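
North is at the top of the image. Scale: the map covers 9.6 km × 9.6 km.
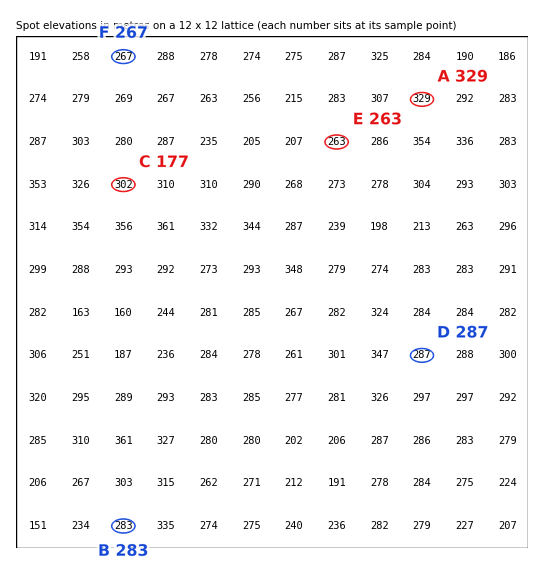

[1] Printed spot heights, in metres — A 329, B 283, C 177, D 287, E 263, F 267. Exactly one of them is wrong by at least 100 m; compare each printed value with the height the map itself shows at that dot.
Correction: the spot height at C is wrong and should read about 302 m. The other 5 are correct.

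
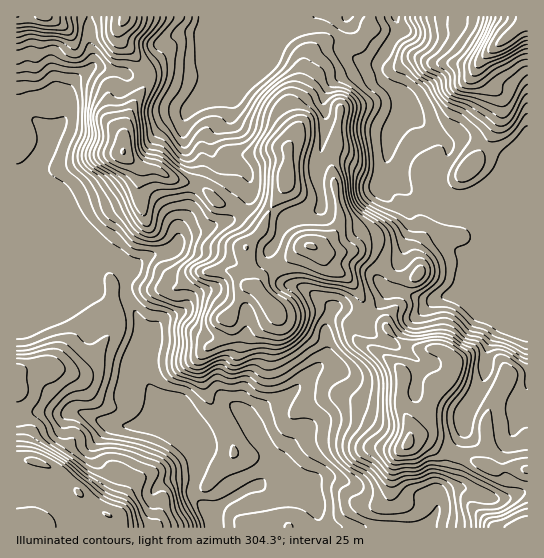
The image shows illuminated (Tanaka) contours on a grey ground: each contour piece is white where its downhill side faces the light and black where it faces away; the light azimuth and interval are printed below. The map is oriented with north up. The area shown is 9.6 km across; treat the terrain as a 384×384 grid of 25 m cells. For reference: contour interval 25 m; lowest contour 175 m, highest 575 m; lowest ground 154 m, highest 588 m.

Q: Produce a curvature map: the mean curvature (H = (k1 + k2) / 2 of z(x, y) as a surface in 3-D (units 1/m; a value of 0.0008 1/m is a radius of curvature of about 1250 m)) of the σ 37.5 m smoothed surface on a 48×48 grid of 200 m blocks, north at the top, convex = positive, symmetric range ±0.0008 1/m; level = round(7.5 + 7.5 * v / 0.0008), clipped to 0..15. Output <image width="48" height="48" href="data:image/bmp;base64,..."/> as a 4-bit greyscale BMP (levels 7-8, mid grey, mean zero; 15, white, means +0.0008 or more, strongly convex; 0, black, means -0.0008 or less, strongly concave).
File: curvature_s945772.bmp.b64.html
<image width="48" height="48" href="data:image/bmp;base64,Qk32BAAAAAAAAHYAAAAoAAAAMAAAADAAAAABAAQAAAAAAIAEAAATCwAAEwsAABAAAAAAAAAAAAAAABEREQAiIiIAMzMzAERERABVVVUAZmZmAHd3dwCIiIgAmZmZAKqqqgC7u7sAzMzMAN3d3QDu7u4A////AJepd3eKyH291Bi5iJqpZ1NDM0VVh0r/64iXd3nP9jqXYFe5iJmGRqu8uqqER7xjrYh3d6yppRrlAnVXhmZmRbuYqYh0OtQABXd3fPlEdynjDZdUZnd3aLdFiENCSEIWY3dmr6U0eqdWOLd2VodmVjEkmzYwRDa9eXee+iJpqs/INaqIhmZ3Q1dlnFxGqL/5r9/+czfcuZuXVnm6p2aIeK24n717rNuXmpqEJDOqmXZTd2e5dXeJiKzsr/6oeXaVRnZCXcVFREVHdmmmVYh3d5mZVvurczm1V2q3XJQSNFZ3dnuFVpp1ZmZlM9qbUi22Z1ZjFBNoh2d3ZpplV5qXVWh1WeeLMzvFeIeHQ3qYqWd2WKZEVmiZiIh0X6WMQzbWZ8mJdqpkeWZTSnNVhkRoiqh0boWLxkK6dqdpiKqFaGZkWiZympYmiIZUXaWZ3ENto7d6q6qWVmesywWieplEdlRCXdeHn2It9+zMuXiWR2aN/1P4OId1RTM236M0r6BO1me7llioVlZYv/eLZZZmU1nP0znd//iPoSNYlmeqdFU2q5qIqMxmg5/WF93/1lxGQ2RWeHeclGRc52e0m8/GEawz/jFGiCdTRXdlV5h8g3IXWv/Tar3pNLxl+QBIuTNVd4d3dniLQ3QyB6rDW73IdSalbcUmlkV3h4d3d2Z6F7vaJZSln8uDEhbZOIMRJGeHd3eHd4aKS97IQhGt6QAANF7EI2t1Vnh3d4iId3iYU2mHv7e5qVVHv/9Ae7/6dnd3d3d3d3eGcoyK/+x1dqqau4UklU34Z3d3d3d3d3d2VBMiMSaMcWqIu6vWlku2Znd3d4eHd3dVeGYxe6vfkij/yYrGp1pkV4d3d3h4d3VjiftiVVmZ2za8u5Na6FeJq6d3d4d3d2aFffdDeDEkrzNENde/uUaXeId3eHd3d2i3b8RWVph1X2I0NPuXVEh2VWd3d3iIhmh0f5VmN/2mG8h4R/UBFYeHZnd3d3d3ZVZmnWVnfdZ2B+zXK/QBWVeVZ1Vnd3d3ZERFiWj/yoiWF9+zL/UiZmmEnqZmd3eIh2Z5nd/4aWRUJt+SPqSzVnqUbvp2Z5dmaM//+51xSleGZXyiK3nDVnqoN9yGaJh2V63O9AmAa225rdzGGt2SV3eKRIl2V4h2VDWK9wiAe0hkaszLGfhSV3dnZVaIVHh3Ujnb+zZhfIQ0RnztF/YyV4dVhVWNkXd4YW/q6iRTSbhHinfvNPlVVnZWhGeNwIZ3cV2lzSNVRWdEjMZnCP+adnZFdFeLwIZmcnqjb7NoZWZUau67Vvx5dnQ4y3i80miFY4nYSPlYhmd2RayXcUQ0RTImv/lmlXmTUzaGNet3iHd2QliXl2Z2ali1N+xEZamUiVBGSsl3Znd3dDeomnZjapv/6t9kQ2aEn4Gd3UaoZnd3dli6dkaXBe2XdW/9YYJQTEXOtACLdmd3d2erqImpUZRWdjb/83OJ/hPPqYU1VHd3d3VWineL0wB4dUKt+///xjSN/KybpWd3d3dlZSW7gXzKmEFVeg=="/>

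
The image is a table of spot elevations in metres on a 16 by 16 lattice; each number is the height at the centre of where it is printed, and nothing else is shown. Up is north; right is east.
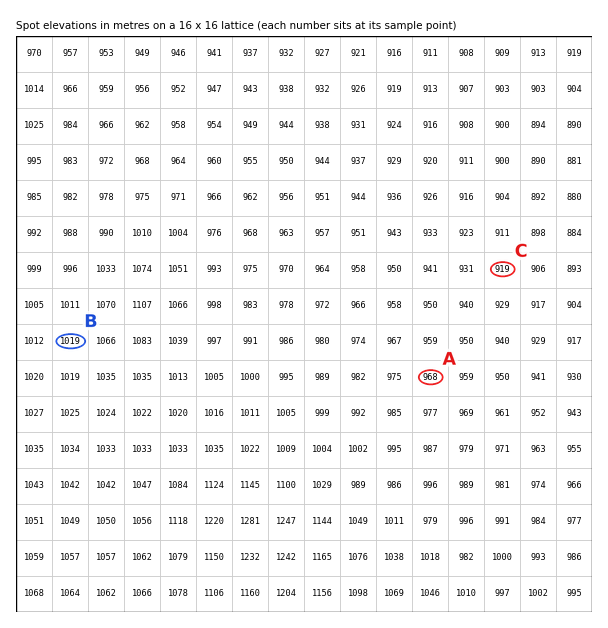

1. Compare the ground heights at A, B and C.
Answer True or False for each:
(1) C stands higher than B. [False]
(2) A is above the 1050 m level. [False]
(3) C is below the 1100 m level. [True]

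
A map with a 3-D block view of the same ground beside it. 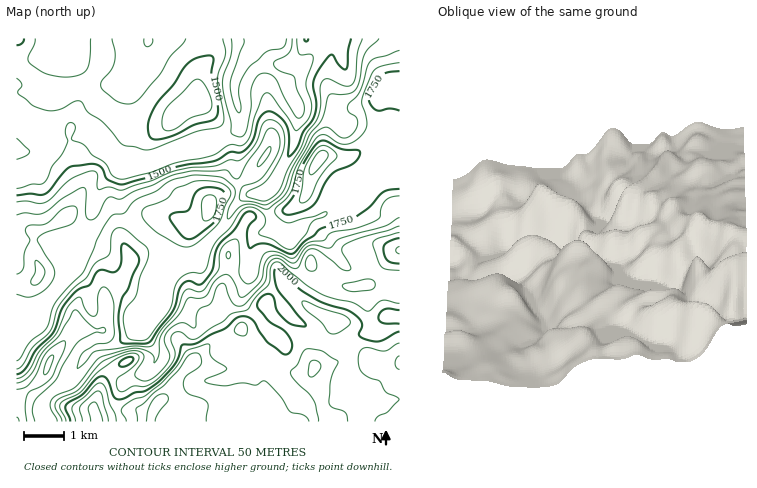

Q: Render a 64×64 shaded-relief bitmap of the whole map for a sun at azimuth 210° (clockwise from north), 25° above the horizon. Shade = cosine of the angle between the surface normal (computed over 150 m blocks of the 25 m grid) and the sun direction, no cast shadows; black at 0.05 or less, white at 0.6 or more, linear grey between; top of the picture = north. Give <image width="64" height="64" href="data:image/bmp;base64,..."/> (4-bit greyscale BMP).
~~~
<image width="64" height="64" href="data:image/bmp;base64,Qk12CAAAAAAAAHYAAAAoAAAAQAAAAEAAAAABAAQAAAAAAAAIAAATCwAAEwsAABAAAAAAAAAAAAAAABEREQAiIiIAMzMzAERERABVVVUAZmZmAHd3dwCIiIgAmZmZAKqqqgC7u7sAzMzMAN3d3QDu7u4A////AGZnq////tlUe97Luqu6qpmaqquqqrqYdnrLh4mqqqqqZmit///tyEWLzcu7q7uqmaqqq6qauodni7qHiaqqqqp3ib3+yqqnRXmqmau7uqmZmqqqqZqpdomsuYiaqqqqqniau6dUVnZUVWZniaqpiIiJmaqYiqhoqs3KmaqqqqqqeazKdCI1ZkRFZURWeZh3d3iJmYial3ms7sqaqqqqu7tovduXVFZmQ1d1MzNomHd3iJmZiJmHms7tuZqqqqu7u0ac3LmId2VEeZYzM1iYiZmZqqmZqYis7uypmqqru7vMNYvbqaqYdVaruGZlVom7u7uqqqmZir3dy6maqqvMzM1WisqZqql2aM3bmIhleszLuqqpmZmau6u7qZqqvN3LzYiaupmqqYdnq8upqZd5u6mYiIiImZmZm7qYiqq83KvMmaqZmaqql1REVmeKu6mYd3d3iImamYmrqGZ5qry5iauqmHeJmqunUxAAAVre63RWeImaqqmYmrqGZniZqoZombqHVWiavLqYQQAAS+/qUjaJqrzLqYibuoZ4mZmYVFeIuoZUWKrMzduEEAJr3shDRXmr3cqYiby6iJq7qYdVeIfLmGZ5q8zMynVGeImqhUVmZ5vdqHibzLmJvN3LqHiZmMupmZqqqYmYVGmqp2ZlaJh2ebqGeby6maze3cupmry6uqqrupmFV5dUeqqpZWeKu5iIhlWMy6mazu7LmXeL3dypqrzLqWRZqGaKqqqGeJq6qphjN725mr3/24ZURYrMuqqqq7qpZHu5Z6qqqqiKqqmaqENa3amr3+uFMiNGiZhlu7qrqYdmnLhoq6qqu7upd5qWRXrLmaztlTIjRXiZhkTMzLuod3isp2m7qqqsy5ZXq4ZWeIiKzchCJFeJmqqXd93dy6l2Z6uWeamZqqzKdEeqhnd2ZovchDNXmru7u5mazNzLqoZXmoeKqYmqq7lkWJl2ZmZnrdlDV5q7uqu6mqqru7qqqGeqh5qpiaqrqFVoh2VVZ4repTWKqqmHiIiaqpqqqYmqial3mqmaqqqoZXiHdmaJvexRN7y6l2eIeKzMq7uGeaqqqHeaupqqqqmHiaqpiIvNtwA63Jh3iaqr3v+8ymV6qqqoeKu6maqqqqmrzduYm8pxAErJd3isy7zv/8y4Vpqqq6iJvLh4mqqruqvN2oeLuTAAWJZVacy7ve/uu5doqqqruqvMlmeau83cu7uod4qXIAFXUyN6u6vN3cy6mIqqqqu6vMp1aKvN7/3LqXd3iHQgN4YwFImYmru5iLu6q7qqu6q8uWaJq83v7dy4Znd3ZDaap0NYl2Vmd2VVvLq7zLuqmruXZ5q83e3czMp2eIiHiqqqiIh2VERDM0SqmJrMy6iJqod5u83d3LvNy5eJq7qazcy5dlVVVVVEVZh2eavLmImph4q8zMy6mr3KmJqrmJ3/7cqHd3d4iIiHh2Z4mZmHiaqIm7u7qpmazbh4iIZEr/7u3KqZiIiZq7p3ZneId3eKqYiaqZmYiavMp3mFIAF6rN7cu6qZmZmru1VVZ4h3eJqpeJmIeIiZq8qGeYMAAUVpvcuqqqqqmaqZREVniIiImZhmd3d4iaqqqGZ3ZTJGZWisupqqu7qqmGVVVniIiIiJhkRVVWeJmZmGRENHq8uYiby6mqu7u6qXZXd3iZmIiIhzIjMzRXd3d2QyEUre3LqrzMqau7u7uqiHmYiaqYh3h1MjQyIjNEREMhEjat3cu7vN26q7u7uqqpmpmaqph3ZlQ1d2VDMhEREAEkaKvLururzcu7zMu6qqqqmaqqqYdlM1iqmYdkMRAAATVomruqqpmry7zMy7qqqqqqqpmZmHU0eru7uphlMhIjRWZ4mqqamIiru7u7qqqqqqqqqqmYdlirzM3dy6iHZmZmVVeJqpiId4h3Z4mqqqqqqqq7uph3irzM3e7dy7qZmIdUVomph3iIdTETV5qru6qqq7u6mHirzMzd3u7t3LuqmGVnmql1aamEEAJGiau7uru7u7upmrzMzMzN7//t3MzKhnm7qFRZqXUiNXiJq7u7u7vMu6qrzMzMu7ze/u7u7tyXi8ynQ0eYZUV5maq7u7vMzMy6qqvMzLuru83dze7+2necy4UyNXd3eJq7vMu6rMzMzLqqvMzLqpqrvMu83u23V6zKdCI2iZqqq83d3Lq8zMzLuqq7u6qZmaq7qrzd24RHrLp1M0irzLurze7cu7zMzLu7u7u6mYiZqqqZq8y4U0i8yoZUar3dy6u83tu7vLu7u7u7uqmYiJmqqZmaqoYyWc3Ll2aazv7KmYnNy7zLu7u6qru6qYiImaqZmZmYdCNqzMuXZ6vf/sl2aKy7vMqruqqqqqqpiImZqpmZmZhkNHq8upd5q97tp2Voq6q7u7upmZmqqqqZmZqqmqqqmGVGiruqh3qszcuXZnq7qqqrupmIiZmqu6maqqqqqqqYdmeaqql3m8zLuodnnMupiHqpmIiJmavMupqruqqqqZiIiJqqmIm83MuqiHi925dmaqmYmZmaq8ypmru7uqqpmImZmaqZm7u8y7qYis3bh1VrqZmaqqq7y5iKvMu6qpmYmZiJmpmZiKvMy6mazcqHZny6maqqq7zKh4q8y7qqmZmZh3iaqph3nN3LqqrMuYiIjLqZqqqrvMp2irzLqqqpmZmGaJqqqZm97cuqqru5mJmbqZmqqqu8uWaKvLqqmqqqqYZomqq6ms7tuqqau6mZmZ"/>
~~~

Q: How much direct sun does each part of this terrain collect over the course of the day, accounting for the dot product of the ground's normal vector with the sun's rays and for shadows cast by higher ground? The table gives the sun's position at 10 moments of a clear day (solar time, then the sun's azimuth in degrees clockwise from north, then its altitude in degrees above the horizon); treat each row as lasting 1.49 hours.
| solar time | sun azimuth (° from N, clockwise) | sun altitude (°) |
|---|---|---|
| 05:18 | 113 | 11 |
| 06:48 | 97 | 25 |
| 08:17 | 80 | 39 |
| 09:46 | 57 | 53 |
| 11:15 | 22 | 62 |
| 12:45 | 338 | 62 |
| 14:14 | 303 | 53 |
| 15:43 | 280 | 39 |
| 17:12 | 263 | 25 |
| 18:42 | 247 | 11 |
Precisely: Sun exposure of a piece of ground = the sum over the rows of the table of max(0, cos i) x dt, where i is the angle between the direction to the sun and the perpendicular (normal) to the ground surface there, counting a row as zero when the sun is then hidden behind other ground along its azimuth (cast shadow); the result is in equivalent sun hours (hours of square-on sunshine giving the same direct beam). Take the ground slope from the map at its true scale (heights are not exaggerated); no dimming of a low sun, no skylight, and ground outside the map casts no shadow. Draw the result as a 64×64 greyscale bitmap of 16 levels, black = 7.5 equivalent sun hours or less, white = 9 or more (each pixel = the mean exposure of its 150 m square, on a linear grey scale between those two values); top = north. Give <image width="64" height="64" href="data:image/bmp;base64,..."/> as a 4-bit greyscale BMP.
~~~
<image width="64" height="64" href="data:image/bmp;base64,Qk12CAAAAAAAAHYAAAAoAAAAQAAAAEAAAAABAAQAAAAAAAAIAAATCwAAEwsAABAAAAAAAAAAAAAAABEREQAiIiIAMzMzAERERABVVVUAZmZmAHd3dwCIiIgAmZmZAKqqqgC7u7sAzMzMAN3d3QDu7u4A////AMq7zIRXmayqvLqry8zMzMvMzMzMzMzN3czM3MzMzMzMyqqoIUeJvLu6qru6u7zMy7zMzMzMzMzd3Lzd3MzMzM3KmIhoq7vMq7rMzMurvMzMzMzMzMzMzN3LzN3czMzMzMqUi7uqq8yryrzMvLzM3d3MzMzd3M3MzLq8zMzMzMzM25M5ypiIvLqqrLuc3Mzd3d3d3d3c3MzLqbvMzMzMzMzdtgGLupicyoibqonNzM3d3d3d3d3czLmay8zMzMzMu7zKQAarqZvLhomql5zLvMzMzN3dzczLmavLvMzMzMy7qrukAnq6m8yVR4qpecuZq7zMzMzdzMqru7u8zMy7vLu6qrlBWLyrzadAOLqXnJeKu8zM3d3MzMzMurvMy6qrusqZq2U2m7vMulACi5mKupvM3d3d3czdy8zLvMzLq7y7upmchXZ6zLqquUBqqZm8u83d3d3czd3LzdzdzMu8zMy6qZvIeIisuoVGhoiYibzLvNzMzM3d3Lzd3d3dzN3dzby5icyYl3iZqEI2lYeLury7zMu7zd3czN3dzd3dzN3Nm8uYrLmJhmZnmHd4iayqrNy7qavM3My83dy7zd3N3c2JvKmby5mZmYNnmJibzarLzMuqvMzMu83dy6mbzM3d3XiaqZnMu8zLlFaZaHrMurzMzLy7zLu83cyqqYirzLvMmYmpiczczduVVnmIiL3cvMvMzMzLq83cuZm7urvMqZqpmZqJvMzMy4dGeZiIrNzMyrzLzLrMzMqIm93MzMy7u7mZmpm8zLu7h0Z5mYmbzM3czMvLmszMqIvMy8zMzMzMyomauqzLqruoZYmZmIrN3czMy7urvMuazMu8zMzMzMy7hpm7q8u6zLmHmpmZic3MzMyaur3MurzMzMzdzMzd3aqWN6y6zcvcu7mcmZqazLy8y3jKnNyrzMzLzMu7u8zMu6l0isu8zNzMupu5mqvKu6zLeLyryqzMzMzMzMu7zMzcy6h5rMzM3dzKi8upvMm7q8ynnLmZzMy8zM3d3dzMzNzMuquqzLzd3Mp5zMusy7y7zLaLl3vLy7vM3d3d3cu73LzLvMmrvN3cynfMzKq7vLvMtXqHjLq4qszd3MzMqHbKvMy8y5vM3czLmKzMy6mrqaukepmaiIa8zN3LvMuYZsq8zLzMu8zcy8y6q8zMy5qpq6R6u6dWVbzM3LvMy5iZy8zLzMzMzMy73MzLvLmZmqm8tmu8t1ZEm8zMvMy6mrzM3czMzMzMy6zczcu6h2QpurzKrNynd0d4q7zN3Mu8zcvMu8zMzMzLvczczLqZhhGbrNu82piIm6vLzMzMzMzLy8u6q8zN3MvNzczLuqq6YhnLzKrKqqqqzMzMu7u7u7vM3dypms3dzN3dzLuqq8y1Epu8qZnMuru8zMzLzMu7zN3d3cuprNzM3dzLu7vM3ckwO6y6qrpWeLzdzMzMzMzM3d3czMur3Mzd3MzMzN3cuoMmq8zMpnhleszd3dzczMzd3czM3brMzN3Mzd3d3dyqtkGKmZqbu5ZXq8zd3czLvN3dzMzdyrzN3czN3d3dy7vJQlllaGmsunebzMzMzMzNzMzMzN3brM3dzM3d3c3LzNuFWpiIeJq7qIrMzMzLzMzMzMzM3dys3cvMzMzM3dzMzMqXIBaamau5irzMzMzN3N3czMzN3bvcuru7vMzd3czLy8kwAGmYibmJq8zMzN3d3dy8zMzdyryqqqqqq7zMu7vMuZhACJiIqXirvMzMzMzd3cvMzczcu6i8u7qYmamZq8y7u5ECiIiZZpqrvMzMzM3dzMzd3MzLppmqvLqZiImrzdzMtwA5eJt1eZq8zMzMzMzMzN3dzMuZmZmavLuqqrvMzMzKAAiHi6ZpqrvMzMzMzMzMzdzMzLuqmHm7zMvMzMy8u8xQAJZ5y6vMy7zMzMzMzMzN3MzMu7qYdnrMzLu8zKu6vJAAaHiru7zdzMzMzMzMzM3czMu7uqqWRGm8zLvMq7qstAAnibu7qb3cy7zMzMzMzMzMu7u7u7liI2iauZqruZvGEUaJvMy5rMzMzMzMzMzMzMu7u7zMy5ZDRmZ4Zou4m9hDdpm8zLrMzMzMy7u7vMzMu7u8zMzLqoZmZniVa6iszGSImb3czLu8zMy7u7u8zMy7u8zdzMu7uYd3eJdqqrzMhoiJrMzLuqvMzLu7u7zMzLzMzd3cy7zLqYiJl3i6zNynd4mbzMupmrzMu7u7vMzMzMzd3dzMzN3LqqmZd6q83Ld4qIrMzLmKu7u8zLzMzMzMzd3d3MzMzdzMuYqFqr3cuJmHes3cypu7u8zMzMzMzMzd3d3czMzM3dy5m5ebzcy5mYeL3czKvMu7zMzMzMzMzM3d3dzN3MzN3Lmal6vNzMmZiKzbvLmszLvMzN3d3MzMzMzd3M3czM3cuZqYrM3MyqqqvcqsuazMzMzN3d3d3Mu7vMzMzMzMzdyoiam83dzLm7vNuauprM3dzM3d3d3dy6mszMzMzMzN3Khomczdy6qavM25q6mszM3Mzd3d3dzLuZvMvMzMzN3duWeazdzMy7qrzbmqqbzMzczMzMzMzLu6m8y7vMzM3d3Lh5vNzN3cy7u8uaqqzd3dq7zMzMzMu8urzLu8zN3d3dyomszN3cy6m7zKqrvN3d2Zq8zMzMy7zLvMu7zN3d3d3LqZvMzMy5mazMy7vM3d3bqrzMzMzLvLu8y8zMzMzMzMu6rMzMqqirvN3cu7zN3N"/>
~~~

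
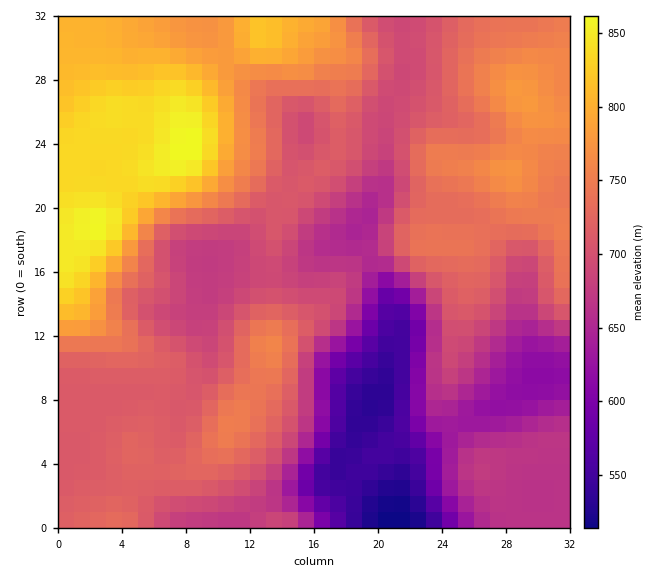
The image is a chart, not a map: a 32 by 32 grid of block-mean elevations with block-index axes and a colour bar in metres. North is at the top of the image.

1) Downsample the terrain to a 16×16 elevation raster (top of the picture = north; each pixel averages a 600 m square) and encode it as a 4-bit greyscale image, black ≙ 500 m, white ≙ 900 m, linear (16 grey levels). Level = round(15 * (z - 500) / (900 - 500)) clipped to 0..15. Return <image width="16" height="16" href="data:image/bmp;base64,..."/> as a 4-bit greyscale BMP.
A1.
<image width="16" height="16" href="data:image/bmp;base64,Qk32AAAAAAAAAHYAAAAoAAAAEAAAABAAAAABAAQAAAAAAIAAAAATCwAAEwsAABAAAAAAAAAAAAAAABEREQAiIiIAMzMzAERERABVVVUAZmZmAHd3dwCIiIgAmZmZAKqqqgC7u7sAzMzMAN3d3QDu7u4A////AIiHd3YxEkZmiIiIdCITZmaIiJmGIiNWZoiIiZcxJVVWiIiJlzIlZUSZmHioUyV2VbqHeJh0JYdnyod3d3ZHiHjcl3d3ZnmYed25h4dmeZmZ3cy5iHZ5mand3dqYh3maqs3d25eIeJmqzM3KmJh4mqrMzLu6qXiaqru7q8upd4mZ"/>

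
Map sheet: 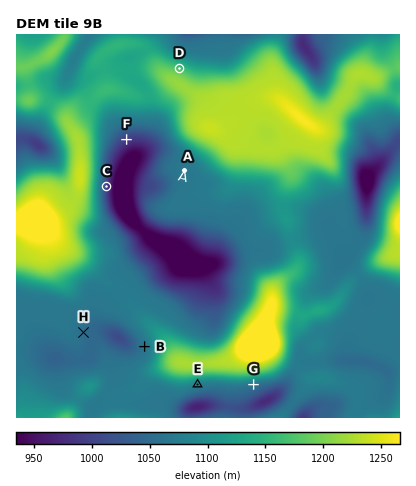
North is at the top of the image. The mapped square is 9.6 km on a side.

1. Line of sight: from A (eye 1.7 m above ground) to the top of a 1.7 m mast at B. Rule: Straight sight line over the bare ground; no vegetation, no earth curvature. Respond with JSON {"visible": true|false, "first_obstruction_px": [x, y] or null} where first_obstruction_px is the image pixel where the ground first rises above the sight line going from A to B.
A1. {"visible": false, "first_obstruction_px": [155, 301]}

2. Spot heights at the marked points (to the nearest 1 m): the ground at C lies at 1002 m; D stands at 1169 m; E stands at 1078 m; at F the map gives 996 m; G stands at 1063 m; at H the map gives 1054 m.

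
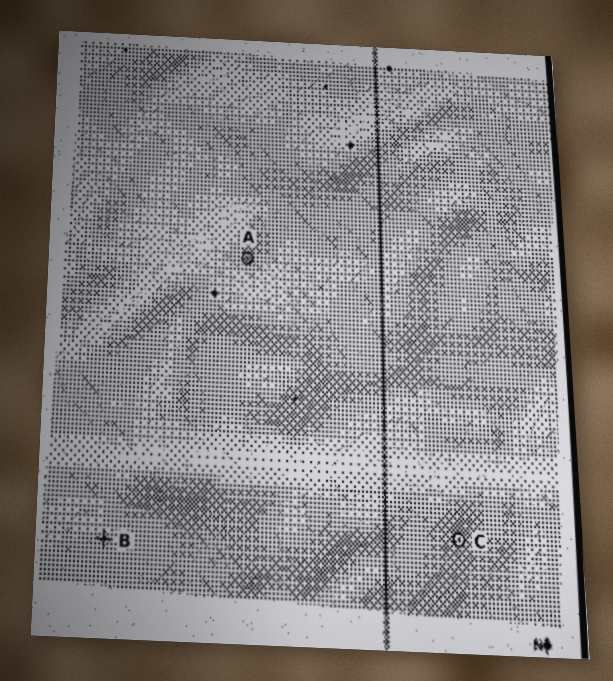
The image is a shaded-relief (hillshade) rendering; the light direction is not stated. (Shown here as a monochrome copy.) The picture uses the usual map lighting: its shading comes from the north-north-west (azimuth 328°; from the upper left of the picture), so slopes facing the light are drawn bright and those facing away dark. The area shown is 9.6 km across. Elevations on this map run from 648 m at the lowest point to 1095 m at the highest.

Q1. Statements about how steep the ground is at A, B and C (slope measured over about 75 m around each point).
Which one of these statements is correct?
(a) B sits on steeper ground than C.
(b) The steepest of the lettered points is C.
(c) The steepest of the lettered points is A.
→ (b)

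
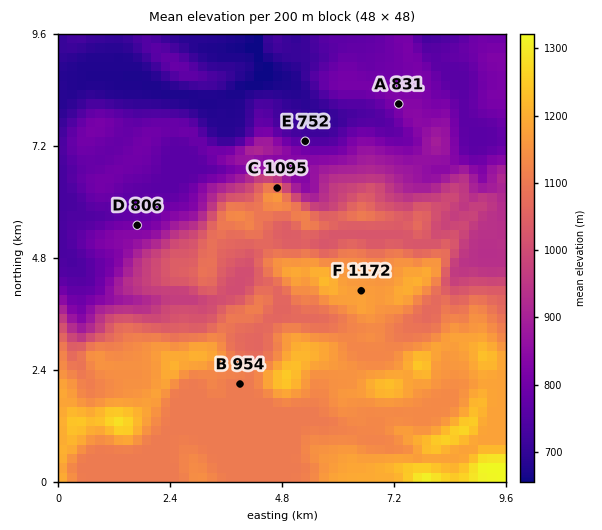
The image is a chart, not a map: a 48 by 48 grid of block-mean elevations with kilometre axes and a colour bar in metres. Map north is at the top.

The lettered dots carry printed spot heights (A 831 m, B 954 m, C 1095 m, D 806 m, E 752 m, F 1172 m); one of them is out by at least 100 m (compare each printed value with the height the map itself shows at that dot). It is B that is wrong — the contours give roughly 1104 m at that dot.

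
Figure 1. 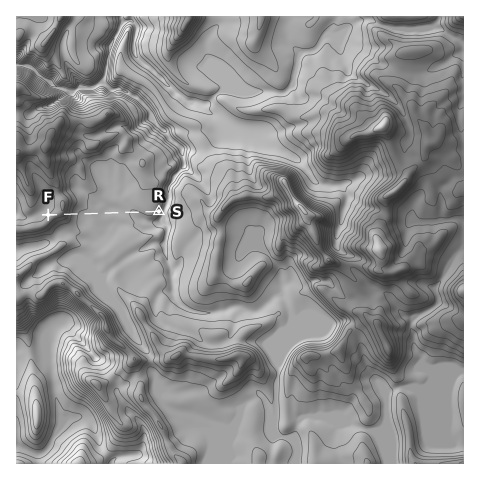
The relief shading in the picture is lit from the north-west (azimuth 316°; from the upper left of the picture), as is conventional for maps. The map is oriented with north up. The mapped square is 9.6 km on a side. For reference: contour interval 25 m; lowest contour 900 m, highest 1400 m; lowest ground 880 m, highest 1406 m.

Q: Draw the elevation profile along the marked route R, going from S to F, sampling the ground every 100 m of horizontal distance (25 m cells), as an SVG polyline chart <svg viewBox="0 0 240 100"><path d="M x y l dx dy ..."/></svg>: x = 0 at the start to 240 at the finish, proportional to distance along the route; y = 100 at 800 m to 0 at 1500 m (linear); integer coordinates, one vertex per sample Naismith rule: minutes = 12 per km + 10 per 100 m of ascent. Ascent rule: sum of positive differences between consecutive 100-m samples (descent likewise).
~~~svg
<svg viewBox="0 0 240 100"><path d="M0 59l10-2 10-1 10 0 10 1 11 0 10 0 10 0 10 0 10-1 10 0 10 0 10-1 10 0 10-1 11 0 10 0 10 0 10-2 10-3 10-6 10-2 10 0 10 1 8 1"/></svg>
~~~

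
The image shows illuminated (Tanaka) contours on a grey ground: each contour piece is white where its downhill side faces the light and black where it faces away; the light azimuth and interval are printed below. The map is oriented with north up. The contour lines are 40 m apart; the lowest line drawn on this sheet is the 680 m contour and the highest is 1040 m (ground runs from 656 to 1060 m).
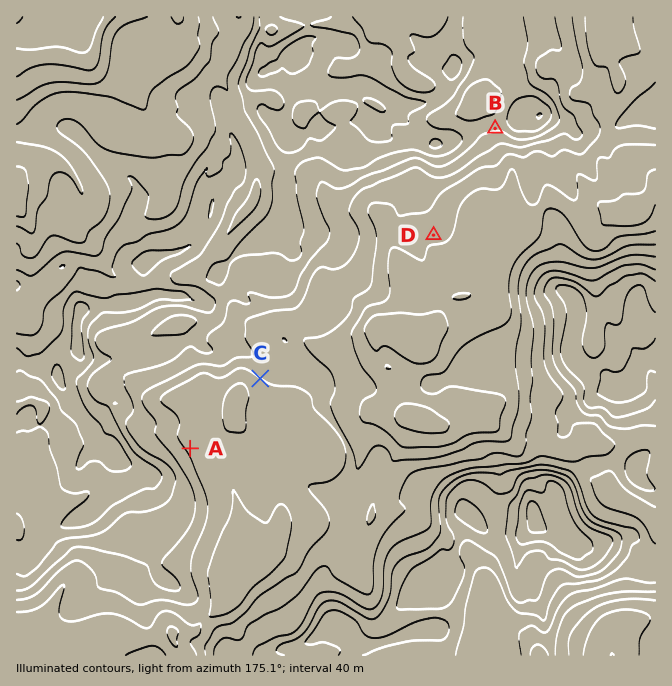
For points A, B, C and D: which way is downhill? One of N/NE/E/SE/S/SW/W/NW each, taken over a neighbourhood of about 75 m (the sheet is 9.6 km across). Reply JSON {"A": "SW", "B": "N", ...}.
{"A": "NE", "B": "S", "C": "SW", "D": "S"}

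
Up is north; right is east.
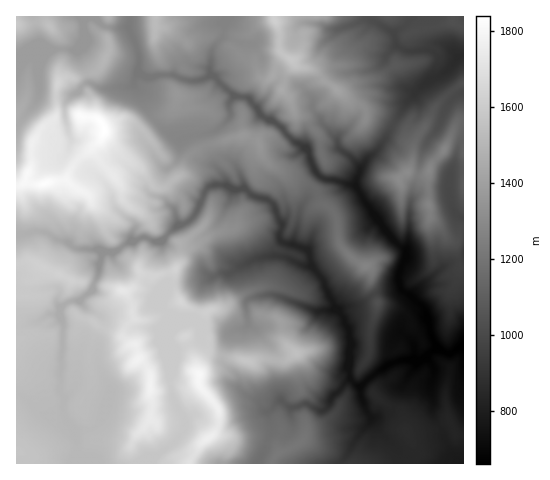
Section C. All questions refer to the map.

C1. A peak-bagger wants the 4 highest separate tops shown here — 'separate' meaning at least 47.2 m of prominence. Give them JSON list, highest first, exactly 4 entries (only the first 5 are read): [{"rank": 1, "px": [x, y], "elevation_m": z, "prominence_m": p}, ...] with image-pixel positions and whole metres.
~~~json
[{"rank": 1, "px": [104, 131], "elevation_m": 1841, "prominence_m": 1180}, {"rank": 2, "px": [45, 183], "elevation_m": 1831, "prominence_m": 76}, {"rank": 3, "px": [200, 375], "elevation_m": 1807, "prominence_m": 329}, {"rank": 4, "px": [151, 388], "elevation_m": 1783, "prominence_m": 181}]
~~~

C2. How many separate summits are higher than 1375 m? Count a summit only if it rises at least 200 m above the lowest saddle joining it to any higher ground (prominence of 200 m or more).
2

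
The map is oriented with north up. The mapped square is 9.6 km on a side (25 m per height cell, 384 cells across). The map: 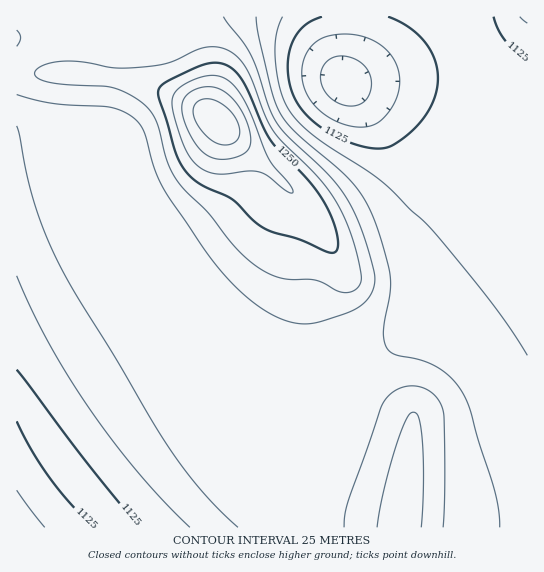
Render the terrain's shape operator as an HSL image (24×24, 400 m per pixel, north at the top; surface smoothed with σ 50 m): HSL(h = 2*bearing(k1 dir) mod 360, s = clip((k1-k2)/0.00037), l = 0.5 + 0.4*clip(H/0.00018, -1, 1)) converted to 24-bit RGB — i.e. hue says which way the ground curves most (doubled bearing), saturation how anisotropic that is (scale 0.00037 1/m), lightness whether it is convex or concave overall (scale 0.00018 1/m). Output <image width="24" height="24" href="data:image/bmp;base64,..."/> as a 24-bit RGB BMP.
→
<image width="24" height="24" href="data:image/bmp;base64,Qk32BgAAAAAAADYAAAAoAAAAGAAAABgAAAABABgAAAAAAMAGAAATCwAAEwsAAAAAAAAAAAAAe5CEeoKBfml3flhuf1JpgVlrgml0hHt/gYyKgZSSgZeVgZWVgZGSf4yOdYGLW2eFYmyIwraL0MGPbXOMVmCFcXSFgH+EgoGEeoSAfmx6fllyflJugVlwgmp3hHyEgI+LgJWQgJaSgJOQgI+OgIuLgIeId36GXmiFXGeFuKyF1cSPcXKQVV+CbnKDf3+Cg4GCfnF9flx3flJzgFh0gml6g3yEgI+JgJaNf5WOf5GMf4yKf4iHgIaFgISEeX6DYWqDWGOCraOA2MeQl452VF+Cam+Dfn6CgoCBfmF7flN3gFV3gmZ7g3uEgI+Hf5aLf5WLfpCJfouHf4eFf4SDgIOCgIKBe36CZW2CVWCBo5p82ciQoJd7VV+BZ2yCfHyBgoCBflZ8f1N7gWF9g3eCgIyFf5WIfpWIfpCHfoqFfoaDf4SCf4KBf4KAf4GAfH+BaG+CVF+AmZJ32MiPqqB/V2CCY2mCe3uBgoCAflJ+gVqAgnCCgImDf5SFf5WGfpCFfoqDfoaCfoOBfoKAf4GAf4F/f4F+fIB+bHOBU2aJepqn2NbCw6a/Z1OkZmCKfHmCgn+AfFSAgGeCfX2FgJGDf5WDfpGDfouCfoaBfoOAfoKAfoF/gYB8gXlzg31vgINvaYBzUI6HVLKErMCGuW12nE+TgWaIgXuCgn9/fFyBgHSCgIyBf5WBfpOBfo2BfoeAfoOAfoJ/foF/gHZ3gmpohHZqiIVugIlwbYlsW4trS5BQjJtOl2lRi19rhHN9gn1/gn9/fGeCfoWFgJKAf5V/fo9/fol/foR/foJ/foF/gHF3gWNphW5piYBuio1xgY9xdY5uZ4ttYoVqdoJmhnprhHZ0gnx8gX9/gYB/fXODgYuAgpV/gJJ+fot+foZ/foJ/foF/gHF6gV9uhGZqiXhuj4xzipF0j4xqi5RUWpFSX4Z1bX5/goB8goB9gYB+gYB/gYB/f3uEhJGAhJV/gY9+f4h+foN+foF/gHZ+gF10g2Jwh2xsjoV0jpN5i4p4mlNux6VSMsk/P5KLYXOCf4F9gYF+gYB/gYB/gYB+gYeAh5SAhZN/gox+f4Z+foJ+fH+AgF97gl53hml1i3l0k5N8jZZ+gnGDfF2N1+nPqdnfL0+hVl6DfH2AgYF+gYB+gYB+gYB+hYyBiZWAhpF/gop+f4R+foF+f2uAgVl+hGR8iHJ6jol+kJiCjZKBgGKCcqt4s/StYoKqVziEYFiCgH2AgYF+gYB+gYB+gYB+iI+Bi5WAh49/goh+f4N+fnqAfVmAgV1/g2x8iH19jpSFkJmHjXWBimeMneeimt+ga0OJY0WBaV6CgX5+gYB+gYB+gYB+gYB+i5KAjJR/h41/goZ+f4J+e2mAflOAgVpvhHhme5Fwg5qBkYmBjWiDjMmewPbMam+tcjmJbVGIc2OFgn+AgX9/gYB+gYB+gYB+jpOAjpN/iIx/goV+foF9dFeAg0aEk0lepJVPZalHWJRagm5yhLieyvncldG9iD2bfkWWeVWRgWmLhn6Cg35/gn9+gYB+gYB+kJSAj5N/iIt/g4V+e3WBaEuAeDWKt0h+xaF4ocBUNIU6ScKOv/veqOfPjk2njDygiU6hiVGaknGQjH2Dh35/g35+gn9+gYB+kpR/kZJ+iot+hIR9dWp/WUd9VSqDul+T0KWS0rOWcOWYcP/ShvHMd12ag0CPhUmckUqgnVCemXaHknqBi3x9hn59g39+gYB+kpZslJRujIpthYBqcFllVkNgMyRSrlZq2dam2/Dh0frjPvvXQmtyZ0tjaE10dkiAi0OImFiBm3F4l3d3j316iX98hIB+goB+hI5BjI1AhX5AfG9AX0k/XUNYI016hsrf2vHn1vXk7PPYgk91MjNDU1FNVEdUWz1WbUBdjGNfmXdpmYBykoN4i4N7hYJ9goF+lX+4hHm0dXm0d4W8ZYLRc6rqT8j/YfT/3O3W4sip5rF7nUVbRzlRTkdDQzc6QzM7YFBHg39alo1kmJBvk413jIl7hoZ+goOAp6Paqajho6jimKbddJHTa5a8S5uGKHE1kbUw47pu4p93ujldbjleWz9JSTdBSD1DVmxPbYRZgpVjjZhujpN2iI57f4uBfYiPc5JChZFIjIlIhnlDbWJAcWdAeXZFU3s/S5wsvtI314RDuTFKjT1pd0RnZENlVWdtWX5rX45lbJdnfJdxg5N3gJR6d52Ib56pdIpagohVhoFThntVd3VbcHxicolnb5RlaJxUjqZIrn5HqEhWnUx9kkyNb1yOY3eQZJGUaJiIb5h+dZV5fpN5gp14a7JySbui"/>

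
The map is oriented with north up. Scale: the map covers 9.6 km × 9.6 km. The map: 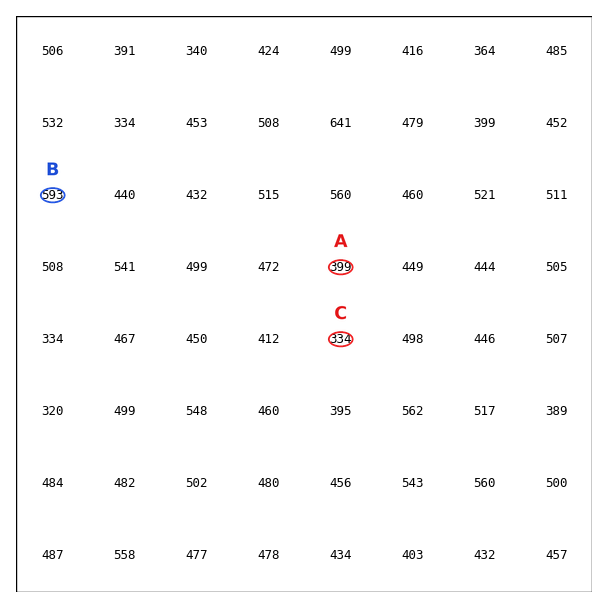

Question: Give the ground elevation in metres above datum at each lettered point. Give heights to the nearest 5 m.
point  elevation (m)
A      400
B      595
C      335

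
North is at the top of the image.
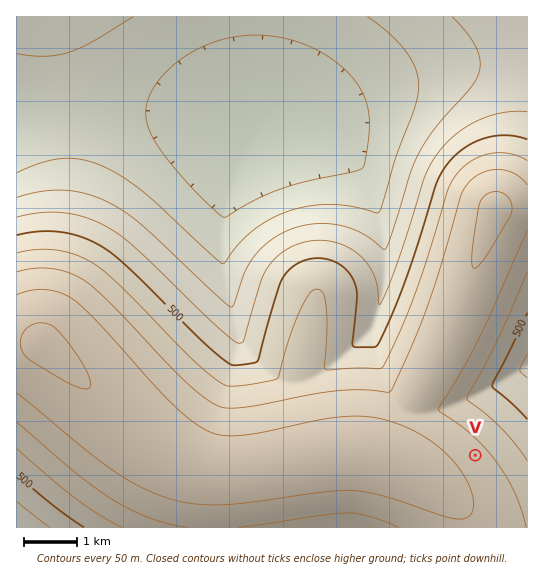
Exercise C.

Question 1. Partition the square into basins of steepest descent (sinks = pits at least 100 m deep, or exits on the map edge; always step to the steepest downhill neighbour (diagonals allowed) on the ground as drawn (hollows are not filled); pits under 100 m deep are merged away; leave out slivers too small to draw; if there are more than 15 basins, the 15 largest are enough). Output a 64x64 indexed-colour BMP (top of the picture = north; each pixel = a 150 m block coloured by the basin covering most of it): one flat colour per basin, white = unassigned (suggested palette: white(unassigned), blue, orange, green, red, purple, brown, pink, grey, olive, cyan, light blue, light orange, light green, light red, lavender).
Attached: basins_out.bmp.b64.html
<image width="64" height="64" href="data:image/bmp;base64,Qk12CAAAAAAAAHYAAAAoAAAAQAAAAEAAAAABAAQAAAAAAAAIAAATCwAAEwsAABAAAAAAAAAA////ALR3HwAOf/8ALKAsACgn1gC9Z5QAS1aMAMJ34wB/f38AIr28AM++FwDox64AeLv/AIrfmACWmP8A1bDFACIiIiIiIiIiIiIiIiIiIiIiIiIiIiIiIiIiIiIzMzMzIiIiIiIiIiIiIiIiIiIiIiIiIiIiIiIiIiIiIjMzMzMiIiIiIiIiIiIiIiIiIiIiIiIiIiIiIiIiIiIjMzMzMyIiIiIiIiIiIiIiIiIiIiIiIiIiIiIiIiIiIiMzMzMzIiIiIiIiIiIiIiIiIiIiIiIiIiIiIiIiIiIiMzMzMzMiIiIiIiIiIiIiIiIiIiIiIiIiIiIiIiIiIjMzMzMzMyIiIiIiIiIiIiIiIiIiIiIiIiIiIiIiIiIjMzMzMzMzIiIiIiIiIiIiIiIhEREREiIiIiIiIiIiIzMzMzMzMzMiIiIiIiIiIiIiEREREREREREiIiIiIjMzMzMzMzMzMyIiIiIiIiIiIhEREREREREREREREREREzMzMzMzMzMzIiIiIiIiIiIhERERERERERERERERERETMzMzMzMzMzMiIiIiIiIiIhEREREREREREREREREREREzMzMzMzMzMyIiIiIiIiIRERERERERERERERERERERETMzMzMzMzMzIiIiIiIiIREREREREREREREREREREREREzMzMzMzMzMiIiIiIiIRERERERERERERERERERERERETMzMzMzMzMyIiIiIiIREREREREREREREREREREREREREzMzMzMzMzIiIiIiIRERERERERERERERERERERERERETMzMzMzMzMiIiIiIREREREREREREREREREREREREREREzMzMzMzMyIiIiIRERERERERERERERERERERERERERETMzMzMzMzIiIiIREREREREREREREREREREREREREREREzMzMzMzMiIiIRERERERERERERERERERERERERERERETMzMzMzMyIiIREREREREREREREREREREREREREREREREzMzMzMzIiIRERERERERERERERERERERERERERERERETMzMzMzMREREREREREREREREREREREREREREREREREREzMzMzMxERERERERERERERERERERERERERERERERERETMzMzMzEREREREREREREREREREREREREREREREREREREzMzMzMRERERERERERERERERERERERERERERERERERETMzMzMxERERERERERERERERERERERERERERERERERERMzMzMzERERERERERERERERERERERERERERERERERERETMzMzMRERERERERERERERERERERERERERERERERERERMzMzMxERERERERERERERERERERERERERERERERERERETMzMzERERERERERERERERERERERERERERERERERERERMzMzMREREREREREREREREREREREREREREREREREREREzMzMxERERERERERERERERERERERERERERERERERERERMzMzEREREREREREREREREREREREREREREREREREREREzMzMRERERERERERERERERERERERERERERERERERERETMzMxEREREREREREREREREREREREREREREREREREREREzMzERERERERERERERERERERERERERERERERERERERETMzMRERERERERERERERERERERERERERERERERERERERMzMxERERERERERERERERERERERERERERERERERERERETMzERERERERERERERERERERERERERERERERERERERERERERERERERERERERERERERERERERERERERERERERERERERERERERERERERERERERERERERERERERERERERERERERERERERERERERERERERERERERERERERERERERERERERERERERERERERERERERERERERERERERERERERERERERERERERERERERERERERERERERERERERERERERERERERERERERERERERERERERERERERERERERERERERERERERERERERERERERERERERERERERERERERERERERERERERERERERERERERERERERERERERERERERERERERERERERERERERERERERERERERERERERERERERERERERERERERERERERERERERERERERERERERERERERERERERERERERERERERERERERERERERERERERERERERERERERERERERERERERERERERERERERERERERERERERERERERERERERERERERERERERERERERERERERERERERERERERERERERERERERERERERERERERERERERERERERERERERERERERERERERERERERERERERERERERERERERERERERERERERERERERERERERERERERERERERERERERERERERERERERERERERERERERERERERERERERERERERERERERERERERERERERERERERERERERERERERERERERERERERERERERERERERERERERERERERERERERERERERERERERERERERERERERERERERERERERERERERERERERERERERERERERERERERERERERERERERERERERERERERERERERERERERERERERERERERERERERERERERERERERERERERERERERERERERERERERERERERERERERERERERERERERERERERERERERERERERER"/>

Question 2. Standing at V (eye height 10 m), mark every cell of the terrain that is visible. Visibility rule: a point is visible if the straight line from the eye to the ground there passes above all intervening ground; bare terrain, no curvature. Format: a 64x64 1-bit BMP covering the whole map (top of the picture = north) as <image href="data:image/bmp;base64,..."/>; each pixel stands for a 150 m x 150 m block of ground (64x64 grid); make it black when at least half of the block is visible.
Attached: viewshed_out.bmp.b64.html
<image width="64" height="64" href="data:image/bmp;base64,Qk0+AgAAAAAAAD4AAAAoAAAAQAAAAEAAAAABAAEAAAAAAAACAAATCwAAEwsAAAIAAAAAAAAA////AAAAAAAAAAAAAAAAAAAAAAAAAAAAAAAAAAAAAAAAAAAAAAAAAAAAAAAAAAAYAAAAAAAAAHwAAAAAAAAB/gAAAAAAAAP+AAAAAAAAB/8AAAAAAAAP/wAAAAAAAA//AAAAAAAAD/8AAAAAAAAH/wAAAAAAAAH/AAAAAAAAMH8AAAAAAAB+PwAAAAAAAD//AAAAAAAAP/8AAAAAAAAf/wAAAAAAAB//AAAAAAAAD/8AAAAAAAAH/wAAAAAAAAf/AAAAAAAAB/8AAAAAAAAD/wAAAAAAAAP/AAAAAAAAAf8AAAAAAAAB/wAAAAAAAAD/AAAAAAAAAP8AAAAAAAAA/wAAAAAAAAB/AAAAAAAAAH8AAAAAAAAAfwAAAAAAAAA/AAAAAAAAAD8AAAAAAAAAPwAAAAAAAAA/AAAAAAAAAB8AAAAAAAAAHgAAAAAAAAAAAAAAAAAAAAAAAAAAAAAAAAAAAAAAAAAAAAAAAAAAAAAAAAAAAAAAAAAAAAAAAAAAAAAAAAAAAAAAAAAAAAAAAAAAAAAAAAAAAAAAAAAAAAAAAAAAAAAAAAAAAAAAAAAAAAAAAAAAAAAAAAAAAAAAAAAAAAAAAAAAAAAAAAAAAAAAAAAAAAAAAAAAAAAAAAAAAAAAAAAAAAAAAAAAAAAAAAAAAAAAAAAAAAAAAAAAAAAAAAAAAAAAAA=="/>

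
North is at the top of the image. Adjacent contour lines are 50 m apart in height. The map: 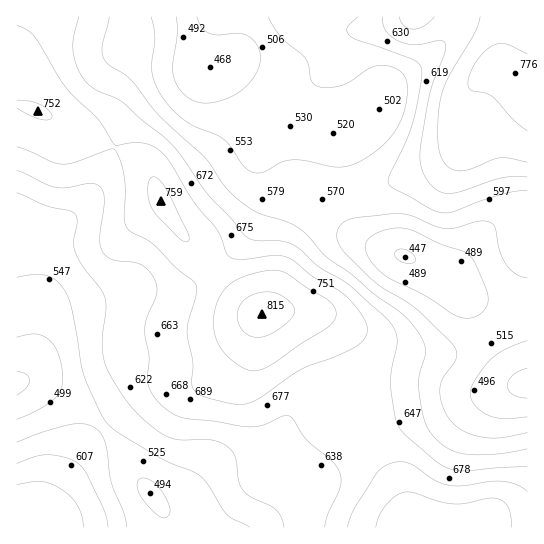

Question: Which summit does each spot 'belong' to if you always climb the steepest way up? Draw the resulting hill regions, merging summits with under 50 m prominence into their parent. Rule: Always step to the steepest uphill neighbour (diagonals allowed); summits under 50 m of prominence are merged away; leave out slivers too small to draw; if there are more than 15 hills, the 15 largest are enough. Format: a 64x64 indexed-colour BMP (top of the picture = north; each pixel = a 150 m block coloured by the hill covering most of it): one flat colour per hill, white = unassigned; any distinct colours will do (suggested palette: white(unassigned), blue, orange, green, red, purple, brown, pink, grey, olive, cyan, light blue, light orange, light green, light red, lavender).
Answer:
<image width="64" height="64" href="data:image/bmp;base64,Qk12CAAAAAAAAHYAAAAoAAAAQAAAAEAAAAABAAQAAAAAAAAIAAATCwAAEwsAABAAAAAAAAAA////ALR3HwAOf/8ALKAsACgn1gC9Z5QAS1aMAMJ34wB/f38AIr28AM++FwDox64AeLv/AIrfmACWmP8A1bDFAFVVVVVVVVVVVRERERERERREREREREREREREREREREREVVVVVVVVVVVVEREREREREURERERERERERERERERERERVVVVVVVVVVVUREREREREREURERERERERERERERERERFVVVVVVVVVVURERERERERERFEREREREREREREREREREVVVVVVVVVVVRERERERERERERFERERERERERERERERERVVVVVVVVVVREREREREREREREURERERERERERERERERFVVVVVVVVVRERERERERERERERFEREREREREREREREREVVVVVVVVVRERERERERERERERERRERERERERERERERERVVVVVVVVVEREREREREREREREREURERERERERERERERFVVVVVVVVERERERERERERERERERFEREREREREREREREVVVVVVVVURERERERERERERERERERFERERERERERERERVVVVVVVURERERERERERERERERERERRERERERERERERFVVVVVVUREREREREREREREREREREREUREREREREREREVVVVVVUREREREREREREREREREREREREURERERERERERVVVVVUREREREREREREREREREREREREREREURERERERFVVVVURERERERERERERERERERERERERERERERREREREVVVVERERERERERERERERERERERERERERERERERFERERVVRERERERERERERERERERERERERERERERERERERERRBERERERERERERERERERERERERERERERERERERERERERERERERERERERERERERERERERERERERERERERERERERERERERERERERERERERERERERERERERERERERERERERERERERERERERERERERERERERERERERERERERERERERERERERERERERERERERERERERERERERERERERERERERERERERERERERERERERERERERERERERERERERERERERERERERERERERERERERERERERERERERERERERERERERERERERERERERERERERERERERERERERERERERERERERERERERERERERERERERERERERERERERERERERERERERERERERERERERERERERERERERERERERERERERERERERERERERERERERERERERERERERERERERERERERERERERERERERERERERERERERERERERERERERERERERERERERERERERERERERERERERERERERERERERERERERERERERERERERERERERERERERERERERERERERERERERERERERERERERERERERERERERERERERERERERERERERERERERESIREREREREREREREREREREREREREREREREREREREREiIiIRERERERERERERERERERERERERERERERERERESIiIiIiERERERERERERERERERERERERERERERERERIiIiIiIiIRERERERERERERERERERERERERERERERERIiIiIiIiIiERERERERERERERERERERERERERERERESIiIiIiIiIiIhERERMzMRERERERERERERERERERERESIiIiIiIiIiIiIhETMzMzMRERERERERERERERERERERIiIiIiIiIiIiIiIiMzMzMzERERERERERERERERERERIiIiIiIiIiIiIiIiIzMzMzMRERERERERERERERERERIiIiIiIiIiIiIiIiIjMzMzMzEREREREREREREREREREiIiIiIiIiIiIiIiIiMzMzMzMxERERERERERERERERESIiIiIiIiIiIiIiIiIzMzMzMzERERERERERERERERERIiIiIiIiIiIiIiIiIjMzMzMzMRERERERERERERERERESIiIiIiIiIiIiIiIiMzMzMzMzERERERERERERERERERIiIiIiIiIiIiIiIiIzMzMzMzMREREREREREREREREREiIiIiIiIiIiIiIiIjMzMzMzMzERERERERERERERERERIiIiIiIiIiIiIiIiMzMzMzMzMREREREREREREREREiIiIiIiIiIiIiIiIiIzMzMzMzMzERERERERERERESIiIiIiIiIiIiIiIiIiIjMzMzMzMzMxERERERERERESIiIiIiIiIiIiIiIiIiIiMzMzMzMzMzMRERERERERESIiIiIiIiIiIiIiIiIiIiIzMzMzMzMzMzERERERERESIiIiIiIiIiIiIiIiIiIiIjMzMzMzMzMzMzERERERESIiIiIiIiIiIiIiIiIiIiIiMzMzMzMzMzMzMxERERESIiIiIiIiIiIiIiIiIiIiIiIzMzMzMzMzMzMzMxERESIiIiIiIiIiIiIiIiIiIiIiIjMzMzMzMzMzMzMzMRESIiIiIiIiIiIiIiIiIiIiIiIiMzMzMzMzMzMzMzMxERIiIiIiIiIiIiIiIiIiIiIiIiIzMzMzMzMzMzMzMxEREiIiIiIiIiIiIiIiIiIiIiIiIjMzMzMzMzMzMzMzERESIiIiIiIiIiIiIiIiIiIiIiIiMzMzMzMzMzMzMzMRERIiIiIiIiIiIiIiIiIiIiIiIiIzMzMzMzMzMzMzMxEREiIiIiIiIiIiIiIiIiIiIiIiIjMzMzMzMzMzMzMxERESIiIiIiIiIiIiIiIiIiIiIiIi"/>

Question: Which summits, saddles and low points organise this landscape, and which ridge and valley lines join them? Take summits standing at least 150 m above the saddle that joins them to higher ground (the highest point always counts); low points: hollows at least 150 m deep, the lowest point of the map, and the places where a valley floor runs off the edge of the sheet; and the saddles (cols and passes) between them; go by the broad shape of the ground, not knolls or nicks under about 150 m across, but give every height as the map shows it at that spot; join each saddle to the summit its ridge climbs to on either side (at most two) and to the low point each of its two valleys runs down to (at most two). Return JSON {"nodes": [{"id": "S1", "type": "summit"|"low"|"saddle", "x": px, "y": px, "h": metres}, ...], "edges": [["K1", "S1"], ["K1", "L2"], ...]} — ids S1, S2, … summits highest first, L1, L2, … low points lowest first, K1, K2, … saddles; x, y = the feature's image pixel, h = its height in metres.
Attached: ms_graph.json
{"nodes": [
{"id": "S1", "type": "summit", "x": 262, "y": 313, "h": 815},
{"id": "S2", "type": "summit", "x": 527, "y": 91, "h": 789},
{"id": "L1", "type": "low", "x": 527, "y": 385, "h": 436},
{"id": "L2", "type": "low", "x": 17, "y": 383, "h": 443},
{"id": "K1", "type": "saddle", "x": 358, "y": 445, "h": 682},
{"id": "K2", "type": "saddle", "x": 323, "y": 194, "h": 571}],
"edges": [["K1", "S1"], ["K1", "L1"], ["K1", "L2"], ["K2", "S1"], ["K2", "S2"], ["K2", "L1"]]}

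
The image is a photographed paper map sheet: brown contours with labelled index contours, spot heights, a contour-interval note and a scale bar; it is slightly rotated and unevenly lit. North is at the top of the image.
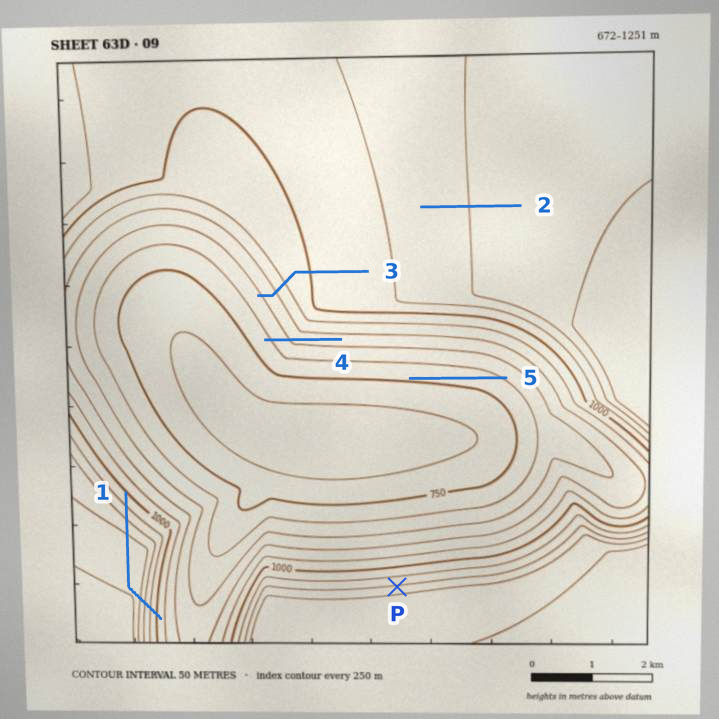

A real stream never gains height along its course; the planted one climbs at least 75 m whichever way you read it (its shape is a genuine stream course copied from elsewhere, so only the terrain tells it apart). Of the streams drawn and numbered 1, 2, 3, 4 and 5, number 1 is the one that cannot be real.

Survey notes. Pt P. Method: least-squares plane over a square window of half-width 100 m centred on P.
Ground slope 19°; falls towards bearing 354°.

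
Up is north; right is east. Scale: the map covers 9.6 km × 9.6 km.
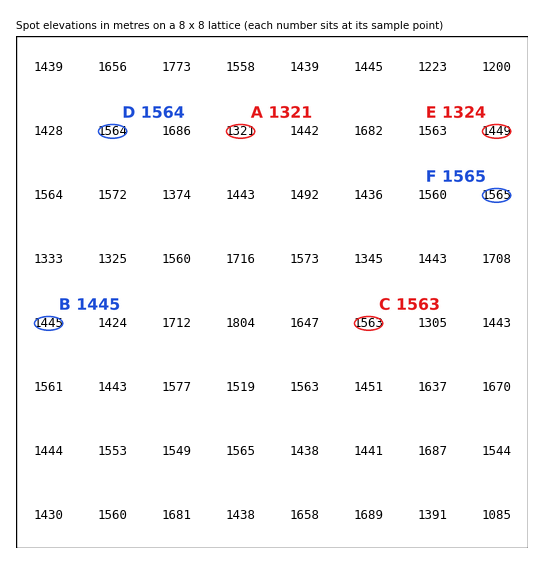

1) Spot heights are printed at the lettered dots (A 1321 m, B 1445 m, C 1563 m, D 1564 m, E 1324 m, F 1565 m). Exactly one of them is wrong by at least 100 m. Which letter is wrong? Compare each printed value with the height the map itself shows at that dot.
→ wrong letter E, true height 1449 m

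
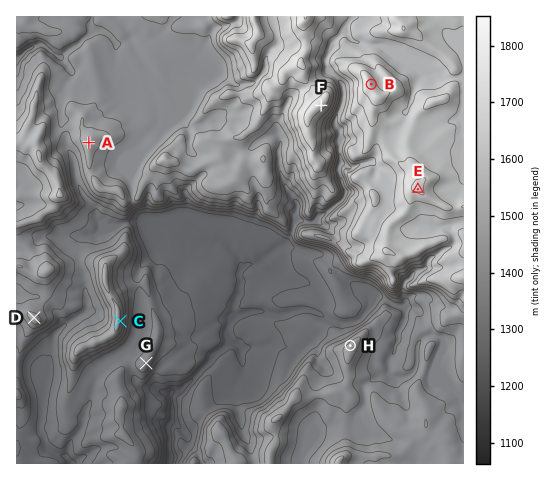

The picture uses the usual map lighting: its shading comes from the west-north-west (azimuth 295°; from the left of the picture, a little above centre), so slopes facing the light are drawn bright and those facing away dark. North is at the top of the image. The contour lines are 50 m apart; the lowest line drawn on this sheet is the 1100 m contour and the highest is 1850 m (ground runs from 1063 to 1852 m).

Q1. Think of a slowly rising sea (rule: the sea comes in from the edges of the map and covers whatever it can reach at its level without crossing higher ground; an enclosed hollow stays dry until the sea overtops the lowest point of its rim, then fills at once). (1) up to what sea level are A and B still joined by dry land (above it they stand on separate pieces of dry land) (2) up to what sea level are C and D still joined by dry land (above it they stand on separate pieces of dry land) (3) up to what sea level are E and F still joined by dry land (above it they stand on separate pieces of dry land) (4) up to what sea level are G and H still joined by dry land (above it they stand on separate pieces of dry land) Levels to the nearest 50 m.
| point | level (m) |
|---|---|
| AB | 1500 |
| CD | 1400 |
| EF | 1650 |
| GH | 1350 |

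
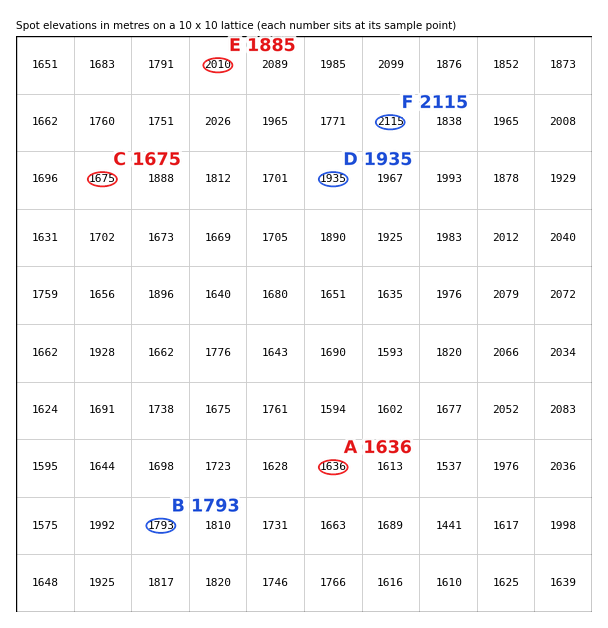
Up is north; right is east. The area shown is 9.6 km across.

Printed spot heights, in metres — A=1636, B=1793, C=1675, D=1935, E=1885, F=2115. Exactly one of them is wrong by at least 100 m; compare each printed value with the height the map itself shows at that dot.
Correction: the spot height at E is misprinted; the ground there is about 2010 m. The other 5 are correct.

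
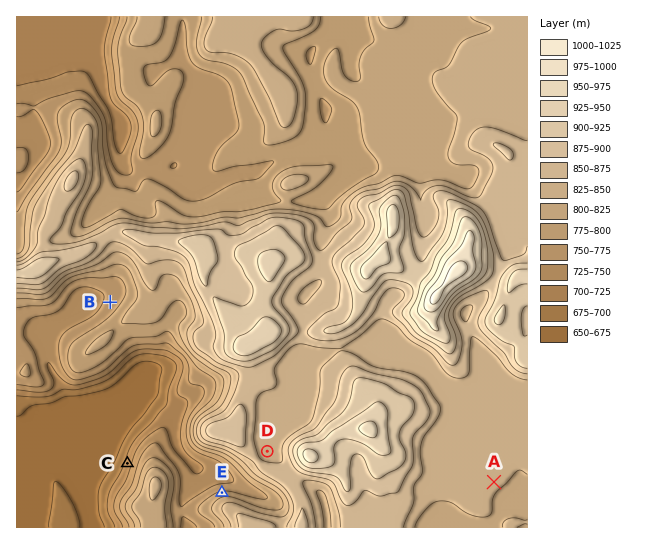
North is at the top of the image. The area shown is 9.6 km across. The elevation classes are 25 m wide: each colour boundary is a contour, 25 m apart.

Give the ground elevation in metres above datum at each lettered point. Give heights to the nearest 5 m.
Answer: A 830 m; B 755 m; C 710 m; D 835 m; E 780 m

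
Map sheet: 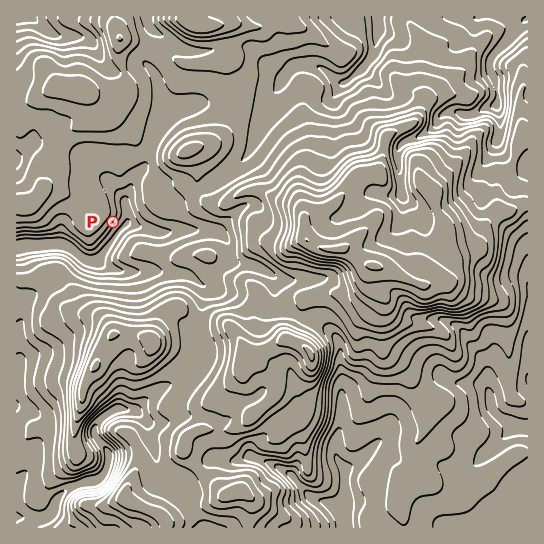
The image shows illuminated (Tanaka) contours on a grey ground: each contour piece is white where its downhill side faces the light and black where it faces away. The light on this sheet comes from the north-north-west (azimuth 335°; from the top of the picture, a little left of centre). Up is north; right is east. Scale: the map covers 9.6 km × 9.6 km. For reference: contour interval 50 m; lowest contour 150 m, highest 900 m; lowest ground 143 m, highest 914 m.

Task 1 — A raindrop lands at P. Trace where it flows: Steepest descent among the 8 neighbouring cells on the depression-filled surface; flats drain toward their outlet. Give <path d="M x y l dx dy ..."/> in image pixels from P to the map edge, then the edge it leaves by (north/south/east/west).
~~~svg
<path d="M113 222l6 7 2 0 0 1-6 5-2 6-15 18-12 0-1-1-3 0-11-9-8-4-22 0-2 1-17 0-1 1-4 0"/>
exit: west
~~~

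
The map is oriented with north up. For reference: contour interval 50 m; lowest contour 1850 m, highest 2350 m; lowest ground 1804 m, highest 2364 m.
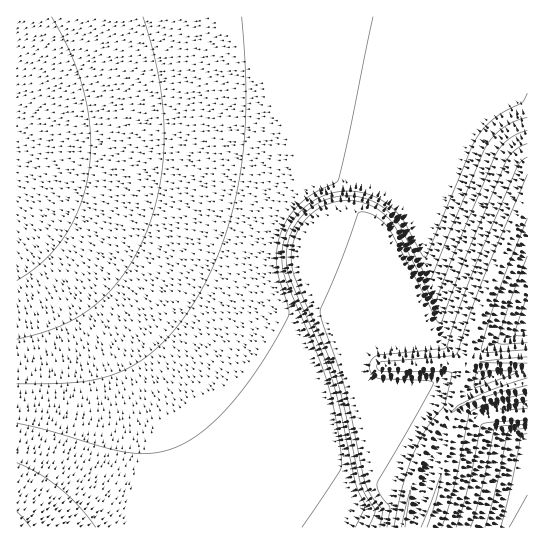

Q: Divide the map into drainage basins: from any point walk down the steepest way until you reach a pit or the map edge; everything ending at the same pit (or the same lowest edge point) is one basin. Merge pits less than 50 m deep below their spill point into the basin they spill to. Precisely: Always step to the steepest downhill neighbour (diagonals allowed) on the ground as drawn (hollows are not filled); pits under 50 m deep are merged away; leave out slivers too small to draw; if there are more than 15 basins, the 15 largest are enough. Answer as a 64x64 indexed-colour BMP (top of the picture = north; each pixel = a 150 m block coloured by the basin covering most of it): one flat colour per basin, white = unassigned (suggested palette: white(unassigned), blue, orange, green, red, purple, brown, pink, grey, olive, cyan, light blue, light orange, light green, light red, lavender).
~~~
<image width="64" height="64" href="data:image/bmp;base64,Qk12CAAAAAAAAHYAAAAoAAAAQAAAAEAAAAABAAQAAAAAAAAIAAATCwAAEwsAABAAAAAAAAAA////ALR3HwAOf/8ALKAsACgn1gC9Z5QAS1aMAMJ34wB/f38AIr28AM++FwDox64AeLv/AIrfmACWmP8A1bDFABERERERERERERERERERERERERERERERESIiIiIiIiIiEREREREREREREREREREREREREREREREREiIiIiIiIiIRERERERERERERERERERERERERERERERESIiIiIiIiIhERERERERERERERERERERERERERERERERIiIiIiIiIiEREREREREREREREREREREREREREREREREiIiIiIiIiIRERERERERERERERERERERERERERERERERIiIiIiIiIhEREREREREREREREREREREREREREREREREiIiIiIiIiERERERERERERERERERERERERERERERERESIiIiIiIiIREREREREREREREREREREREREREREREREREiIiIiIiIhERERERERERERERERERERERERERERERERESIiIiIiIiERERERERERERERERERERERERERERERERERIiIiIiIiIRERERERERERERERERERERERERERERERERESIiIiIiIhEREREREREREREREREREREREREREREREREREiIiIiIiERERERERERERERERERERERERERERERERERESIiIiIiIREREREREREREREREREREREREREREREREREREVVVVVVRERERERERERERERERERERERERERERERERERERFVVVVVERERERERERERERERERERERERERERERERERERFERVVVURERERERERERERERERERERERERERERERERERERRERFVRERERERERERERERERERERERERERERERERERERFEREREEREREREREREREREREREREREREREREREREREREUREREQRERERERERERERERERERERERERERERERERERERRERERBERERERERERERERERERERERERERERERERERERETMzMzERERERERERERERERERERERERERERERERERERERMzMzMREREREREREREREREREREREREREREREREREREREzMzMxERERERERERERERERERERERERERERERERERERETMzMzEREREREREREREREREREREREREREREREREREREREzMzMRERERERERERERERERERERERERERERERERERERETMzMxERERERERERERERERERERERERERERERERERERERMzMzERERERERERERERERERERERERERERERERERERERETMzMRERERERERERERERERERERERERERERERERERERERMzMxEREREREREREREREREREREREREREREREREREREREzMzERERERERERERERERERERERERERERERERERERERERMzMREREREREREREREREREREREREREREREREREREREREzMxERERERERERERERERERERERERERERERERERERERERMzEREREREREREREREREREREREREREREREREREREREREzMRERERERERERERERERERERERERERERERERERERERETMxEREREREREREREREREREREREREREREREREREREREREzERERERERERERERERERERERERERERERERERERERERETMRERERERERERERERERERERERERERERERERERERERERExERERERERERERERERERERERERERERERERERERERERETERERERERERERERERERERERERERERERERERERERERERMRERERERERERERERERERERERERERERERERERERERERERERERERERERERERERERERERERERERERERERERERERERERERERERERERERERERERERERERERERERERERERERERERERERERERERERERERERERERERERERERERERERERERERERERERERERERERERERERERERERERERERERERERERERERERERERERERERERERERERERERERERERERERERERERERERERERERERERERERERERERERERERERERERERERERERERERERERERERERERERERERERERERERERERERERERERERERERERERERERERERERERERERERERERERERERERERERERERERERERERERERERERERERERERERERERERERERERERERERERERERERERERERERERERERERERERERERERERERERERERERERERERERERERERERERERERERERERERERERERERERERERERERERERERERERERERERERERERERERERERERERERERERERERERERERERERERERERERERERERERERERERERERERERERERERERERERERERERERERERERERERERERERERERERERERERERERERERERERERERERERERERERERERERERERERERERERERERERERERERERERERERERERERERERERERERERERERERERERERERERERERERERERERERERERERERERERERERERERERERERERERERERERERERERERERERERERERERERERERERERERERERERERERERERERERERERERERERERERERERERERERERERERERERERERERERERERERERERERERERERERERERERERERERERERERERERERERERERERERERERERERERERERERERERERERERER"/>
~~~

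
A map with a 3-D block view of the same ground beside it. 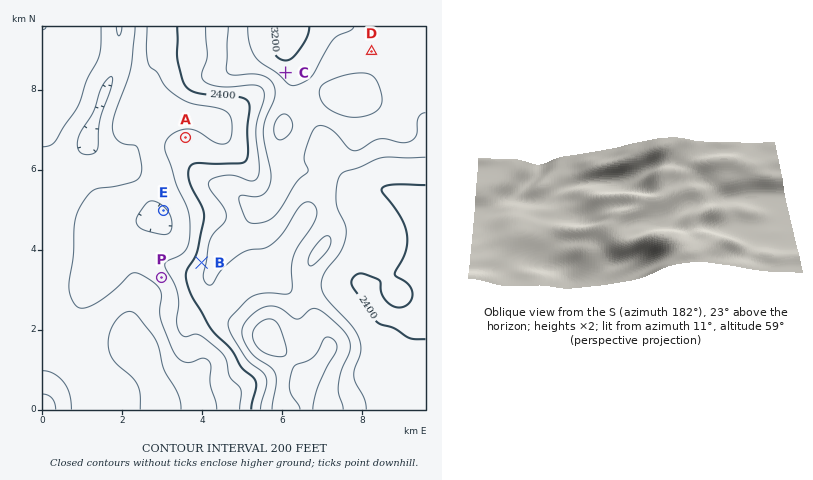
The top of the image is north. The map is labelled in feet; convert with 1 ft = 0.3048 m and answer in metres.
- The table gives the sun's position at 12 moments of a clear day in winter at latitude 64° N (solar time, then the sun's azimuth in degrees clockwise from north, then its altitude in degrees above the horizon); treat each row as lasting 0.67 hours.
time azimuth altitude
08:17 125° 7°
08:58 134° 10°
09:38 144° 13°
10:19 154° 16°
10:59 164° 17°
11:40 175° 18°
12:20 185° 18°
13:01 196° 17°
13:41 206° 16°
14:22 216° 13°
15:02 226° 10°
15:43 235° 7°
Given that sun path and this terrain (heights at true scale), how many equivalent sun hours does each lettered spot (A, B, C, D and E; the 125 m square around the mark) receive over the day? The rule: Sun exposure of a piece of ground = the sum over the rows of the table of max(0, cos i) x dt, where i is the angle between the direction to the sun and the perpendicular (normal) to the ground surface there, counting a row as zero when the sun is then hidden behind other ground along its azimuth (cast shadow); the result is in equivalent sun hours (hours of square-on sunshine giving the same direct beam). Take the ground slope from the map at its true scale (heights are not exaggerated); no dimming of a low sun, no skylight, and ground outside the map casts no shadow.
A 1.4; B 1.5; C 2.7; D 1.9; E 2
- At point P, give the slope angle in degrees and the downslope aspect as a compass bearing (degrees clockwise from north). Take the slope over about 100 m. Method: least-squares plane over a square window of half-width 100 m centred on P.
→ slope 9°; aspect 224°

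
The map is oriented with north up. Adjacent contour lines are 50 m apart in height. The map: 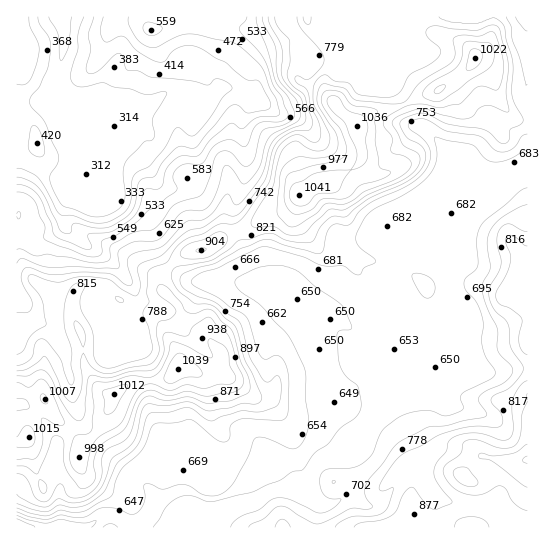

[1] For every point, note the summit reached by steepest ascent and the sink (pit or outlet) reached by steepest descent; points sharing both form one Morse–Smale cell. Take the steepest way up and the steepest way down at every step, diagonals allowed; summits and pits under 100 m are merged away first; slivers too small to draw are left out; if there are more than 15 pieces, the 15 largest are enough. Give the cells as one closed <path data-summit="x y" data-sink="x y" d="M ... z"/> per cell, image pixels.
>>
<path data-summit="299 195" data-sink="61 17" d="M394 16l-377 0-1 274 11 15 6 4 14 0 6-2 3-6 3-14-2-29 8-24-1-23 5-13 14-21 0-6 2 7 14 13 43 21 6 6 9 29 13 18 15-12 17-2 28-18 20-6 12-8 24-8 13-16 12-8 7-3 11 0 12-9 12-6 10-12-6-22 0-10 16-13 18-3 13-4-5-11-6-6-18-7-7-10 3 1 27-20 13-6 0-11-8-1z"/><path data-summit="299 195" data-sink="17 527" d="M405 105l-32 7-16 13 0 10 6 22-10 12-12 6-12 9-11 0-7 3-12 8-13 16-24 8-12 8-20 6-28 18-17 2-14 12 4 6 16 10 18-1 32 3 5 6 13 8 34 36 18 34 0 32 4 19-1 17 33-34 4-10 19-16 41-22 10-2 4-5 10-21 12-19 2-23-4-14 8-8 15-38 10-12 16-11 20-20 14-6 0-21-3-11-12-11-7-4-5 0-36 31-16 42-1-46-18-22-8-5-7-2-4-4z"/><path data-summit="527 459" data-sink="17 527" d="M527 175l-13 5-20 20-16 11-10 12-15 38-8 8 4 14-2 23-12 19-10 21-4 5-10 2-41 22-13 10-6 6-4 10-32 32-13 19-56 24-12 15-9 5-8 3-11 0-10 22-9 7 206 0 19-19-1-15 9-19-1-9-5-7 5 2 4 9-4 9 28-7 7 0 8 4 20-20 29 7 17-4z"/><path data-summit="178 369" data-sink="17 527" d="M170 265l-11 13 1 8 19 20 5 16 6 6 13 5 18 18 3 6-1 16-2 2-19 0-12-6-11-1-12 11-28 2-14 6-13 10-3 12-9 20-19 20-1-6-5-9-19-16-11-18-16 22-1 16-12 5 1 85 68 0 17-12 13 0 15 11 7 0 12-13 6-9-2-10-12-14 0-6 10-16 10-10 9 0 3 5 3 28 3 9 11 0 16 8 11 0 17-8 12-15 52-21 10-10 7-18-4-28 1-25-8-23-11-18-34-36-13-8-5-6-32-3-18 1z"/><path data-summit="178 369" data-sink="61 17" d="M83 171l0 6-14 21-5 13 1 23-8 24 2 29-6 19-6 3-14 0-17-18 1 152 11-5 1-16 16-22 11 18 19 16 5 9 1 6 19-20 9-20 3-12 13-10 14-6 28-2 12-11 11 1 12 6 19 0 2-2 1-16-3-6-18-18-13-5-6-6-5-16-19-20-1-8 10-13-12-18-9-29-6-6-43-21-14-13z"/><path data-summit="527 459" data-sink="61 17" d="M485 456l-6 1-17 19-8-4-7 0-28 7-7 10-1 22-18 16 134 1 1-67-17 2z"/><path data-summit="474 58" data-sink="17 527" d="M475 59l-4 7-16 14-20 12-14 4-17 9 7 16 4 4 7 2 8 5 18 22 1 46 16-42 36-31 5 0 16 10 6 14 0-30-13-2-10-10-8-14-5-24z"/><path data-summit="474 58" data-sink="61 17" d="M438 33l-25 0-2 2 0 11-13 6-28 20 1 5 4 4 18 7 12 16 16-8 14-4 20-12 16-14 4-11-10-11z"/><path data-summit="474 58" data-sink="527 17" d="M527 16l-34 0-1 18-3 9-14 15 17 13 4 20 5 12 17 17 10-1z"/><path data-summit="299 195" data-sink="17 527" d="M170 449l-9 0-10 10-10 16 0 6 12 14 2 10-6 9-12 13-7 0-15-11-13 0-17 11 105 0 6-6 9-23-15-7-11 0-2-2-2-30z"/><path data-summit="474 58" data-sink="17 527" d="M491 16l-78 0-2 18 27-1 16 6 11 5 10 13 14-14 3-9z"/><path data-summit="299 195" data-sink="61 17" d="M97 251l-2 0 5 11 0 16-4 21 17 17 13 1 6-4 4-8 0-11-15-23-12-12z"/><path data-summit="299 195" data-sink="17 527" d="M411 16l-16 1 8 18 8-1z"/>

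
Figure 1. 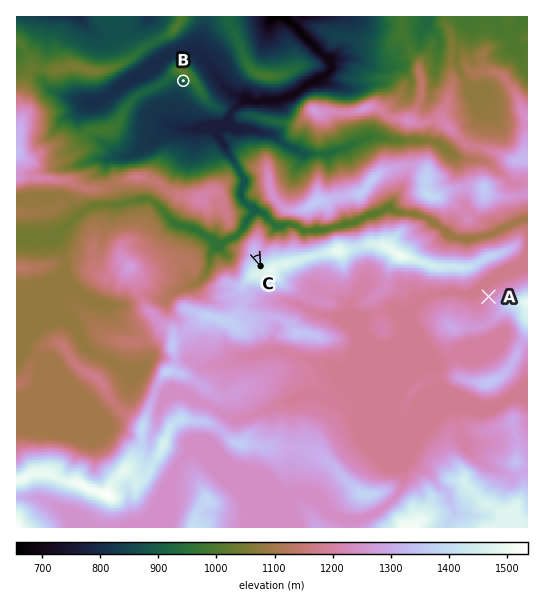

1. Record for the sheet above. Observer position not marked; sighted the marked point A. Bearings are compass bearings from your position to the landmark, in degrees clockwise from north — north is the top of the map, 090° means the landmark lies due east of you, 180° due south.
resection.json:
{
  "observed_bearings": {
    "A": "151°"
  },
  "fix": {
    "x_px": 375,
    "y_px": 91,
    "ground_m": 975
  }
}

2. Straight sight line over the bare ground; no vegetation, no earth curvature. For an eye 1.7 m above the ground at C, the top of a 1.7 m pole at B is in view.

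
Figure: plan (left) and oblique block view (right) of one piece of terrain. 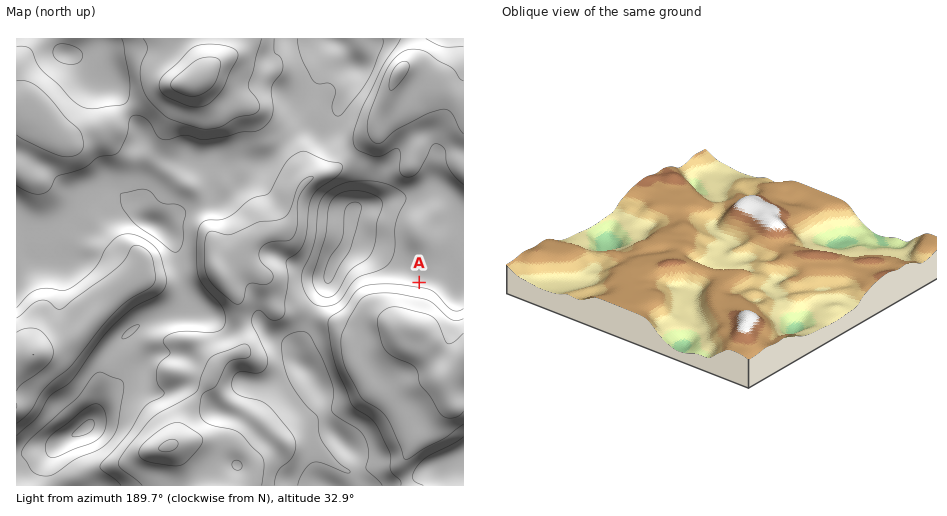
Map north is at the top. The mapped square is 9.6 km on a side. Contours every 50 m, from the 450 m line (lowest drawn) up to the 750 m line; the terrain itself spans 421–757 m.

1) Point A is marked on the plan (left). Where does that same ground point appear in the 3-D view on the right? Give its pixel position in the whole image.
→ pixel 817 213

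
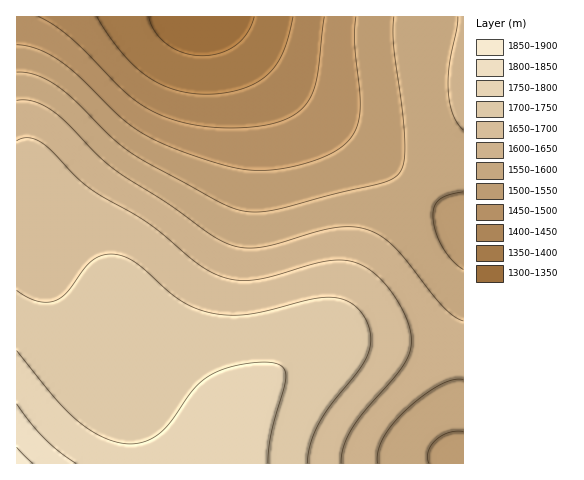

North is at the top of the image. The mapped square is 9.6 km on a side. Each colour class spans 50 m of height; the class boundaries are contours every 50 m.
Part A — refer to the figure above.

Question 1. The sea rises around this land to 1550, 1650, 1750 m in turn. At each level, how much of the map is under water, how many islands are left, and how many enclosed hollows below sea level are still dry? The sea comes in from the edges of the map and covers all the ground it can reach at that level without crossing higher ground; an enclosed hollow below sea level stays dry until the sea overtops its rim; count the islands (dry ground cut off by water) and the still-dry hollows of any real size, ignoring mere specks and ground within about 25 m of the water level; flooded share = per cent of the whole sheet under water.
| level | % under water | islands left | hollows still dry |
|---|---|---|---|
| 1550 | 30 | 0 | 0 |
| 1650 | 58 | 0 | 0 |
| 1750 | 92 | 0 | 0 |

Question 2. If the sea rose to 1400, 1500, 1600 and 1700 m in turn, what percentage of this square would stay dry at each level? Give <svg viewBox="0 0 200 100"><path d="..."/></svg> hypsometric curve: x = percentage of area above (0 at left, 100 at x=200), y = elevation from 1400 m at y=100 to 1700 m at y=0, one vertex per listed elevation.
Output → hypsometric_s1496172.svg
<svg viewBox="0 0 200 100"><path d="M189 100l-28-33-53-34-52-33"/></svg>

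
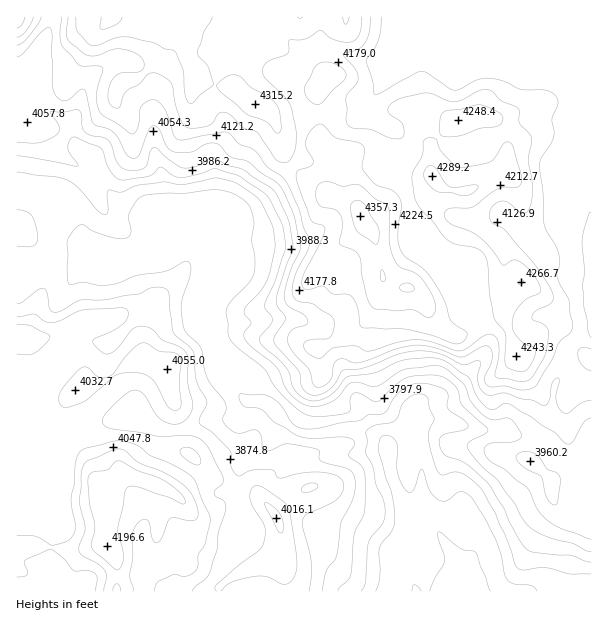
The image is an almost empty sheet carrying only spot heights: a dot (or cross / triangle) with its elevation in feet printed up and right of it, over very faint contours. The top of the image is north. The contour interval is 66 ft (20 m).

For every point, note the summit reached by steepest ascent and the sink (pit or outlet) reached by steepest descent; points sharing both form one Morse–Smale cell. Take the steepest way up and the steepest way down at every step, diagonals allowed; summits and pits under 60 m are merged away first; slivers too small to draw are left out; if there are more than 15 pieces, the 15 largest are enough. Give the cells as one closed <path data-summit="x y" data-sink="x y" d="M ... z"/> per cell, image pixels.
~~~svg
<path data-summit="360 216" data-sink="449 591" d="M591 16l-538 0-4 14-18 35-7 21 1 4-9 2 1 104 18 0 18-6 6 0 10 4 7 7 4 9 2 26 8 18 15 6 15 2 23 0 12-4 8-13 5-23 6-8 12-3 14 0 7 3 13 16 2 40-17 30-3 15 18 42 4 17 10 13 14 15 15 0 6 2 18 20 13 9 12 1 23-4 24 0 16 4 11 9 5 33 15 43-3 17-9 16 0 8 6 12-9 10-2 10 203-1z"/><path data-summit="107 546" data-sink="449 591" d="M59 190l-14 2-10 4-19 1 0 394 371 1 4-10 9-10-6-12 0-8 9-16 3-12-2-12-14-42-2-24-10-10-19-6-24 0-23 4-12-1-13-9-18-20-6-2-15 0-14-15-10-13-4-17-18-42 3-15 17-30 0-33-5-13-10-10-7-3-23 1-8 7-6 26-8 13-12 4-38-2-15-6-8-18-2-26-4-9-7-7z"/><path data-summit="17 17" data-sink="449 591" d="M51 16l-35 1 1 74 8-1 0-9 6-16 18-35z"/>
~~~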